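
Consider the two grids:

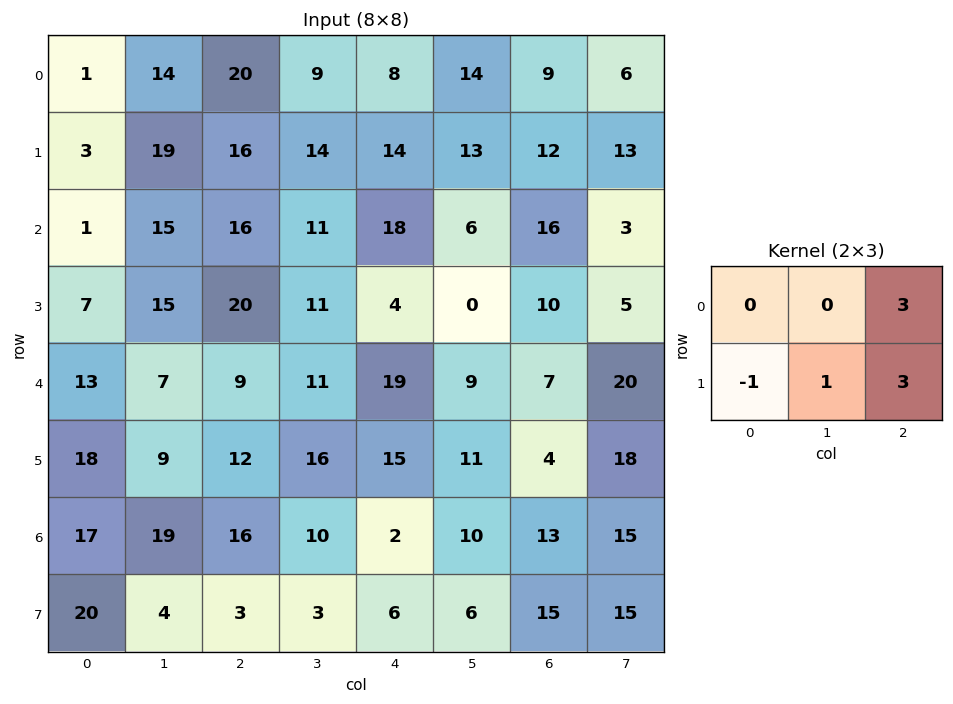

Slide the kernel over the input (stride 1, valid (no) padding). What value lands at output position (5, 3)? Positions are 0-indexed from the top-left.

The receptive field on the input at this output position is [16 15 11 / 10 2 10]. Elementwise product with the kernel and sum: 11·3 + 10·-1 + 2·1 + 10·3.

55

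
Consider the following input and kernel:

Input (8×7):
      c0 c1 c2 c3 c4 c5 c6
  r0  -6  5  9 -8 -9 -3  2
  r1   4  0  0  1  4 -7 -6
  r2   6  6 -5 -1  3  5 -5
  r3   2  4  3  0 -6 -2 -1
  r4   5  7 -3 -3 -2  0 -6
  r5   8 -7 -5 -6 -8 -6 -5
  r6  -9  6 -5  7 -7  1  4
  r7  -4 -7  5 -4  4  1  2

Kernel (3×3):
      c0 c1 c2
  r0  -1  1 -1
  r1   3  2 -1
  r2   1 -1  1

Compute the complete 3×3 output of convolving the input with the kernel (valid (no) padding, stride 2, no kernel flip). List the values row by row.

9 -11 1
11 14 -22
0 -36 -27

Output[0,0]: The receptive field on the input at this output position is [-6 5 9 / 4 0 0 / 6 6 -5]. Elementwise product with the kernel and sum: -6·-1 + 5·1 + 9·-1 + 4·3 + 0·2 + 0·-1 + 6·1 + 6·-1 + -5·1.
Output[0,1]: The receptive field on the input at this output position is [9 -8 -9 / 0 1 4 / -5 -1 3]. Elementwise product with the kernel and sum: 9·-1 + -8·1 + -9·-1 + 0·3 + 1·2 + 4·-1 + -5·1 + -1·-1 + 3·1.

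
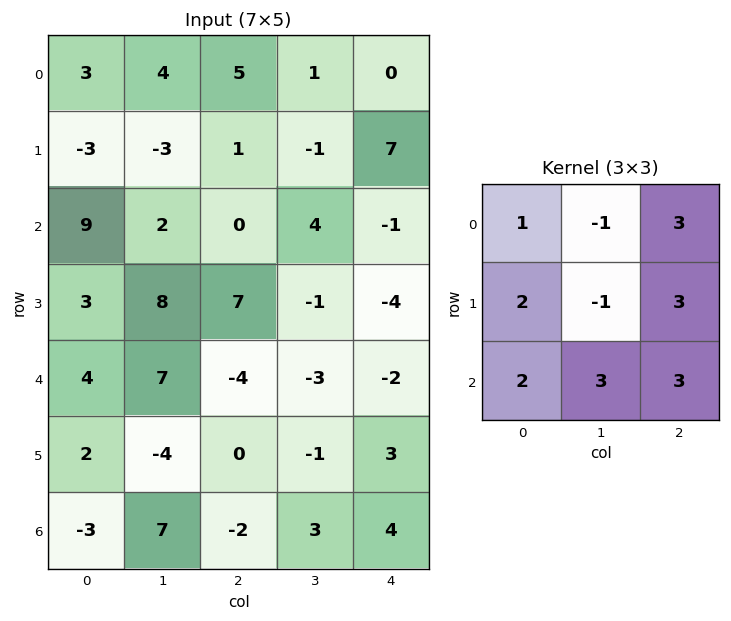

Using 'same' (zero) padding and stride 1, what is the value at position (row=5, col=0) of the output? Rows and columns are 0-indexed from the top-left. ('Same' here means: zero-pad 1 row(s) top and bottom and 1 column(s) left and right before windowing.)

The receptive field on the zero-padded input at this output position is [0 4 7 / 0 2 -4 / 0 -3 7]. Elementwise product with the kernel and sum: 0·1 + 4·-1 + 7·3 + 0·2 + 2·-1 + -4·3 + 0·2 + -3·3 + 7·3.

15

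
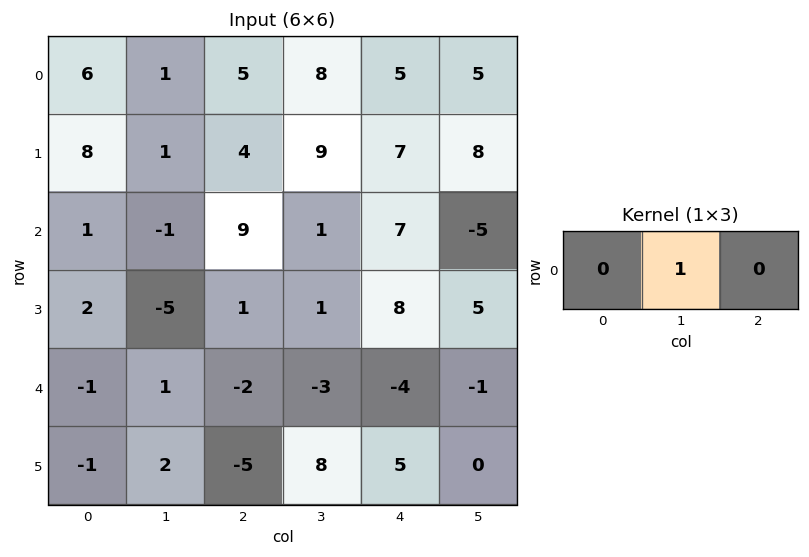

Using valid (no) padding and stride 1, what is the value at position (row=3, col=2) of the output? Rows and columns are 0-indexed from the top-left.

1

The receptive field on the input at this output position is [1 1 8]. Elementwise product with the kernel and sum: 1·1.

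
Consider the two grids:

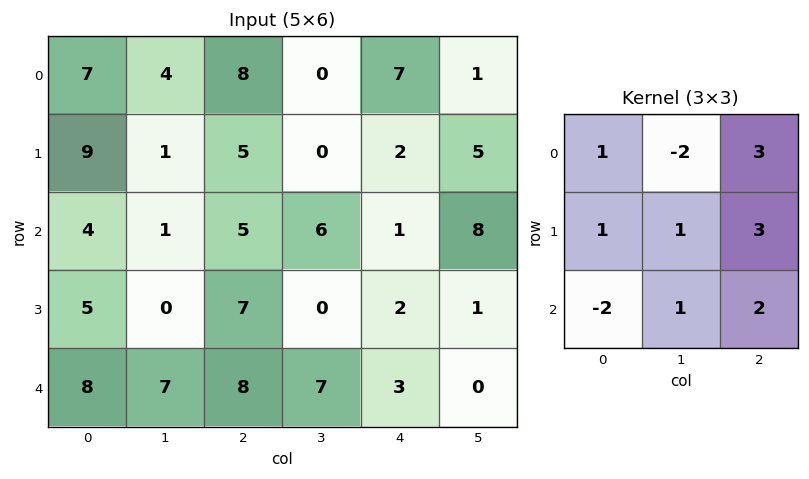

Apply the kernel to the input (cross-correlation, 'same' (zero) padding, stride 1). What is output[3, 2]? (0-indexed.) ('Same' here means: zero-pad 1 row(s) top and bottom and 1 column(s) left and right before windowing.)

24

The receptive field on the zero-padded input at this output position is [1 5 6 / 0 7 0 / 7 8 7]. Elementwise product with the kernel and sum: 1·1 + 5·-2 + 6·3 + 0·1 + 7·1 + 0·3 + 7·-2 + 8·1 + 7·2.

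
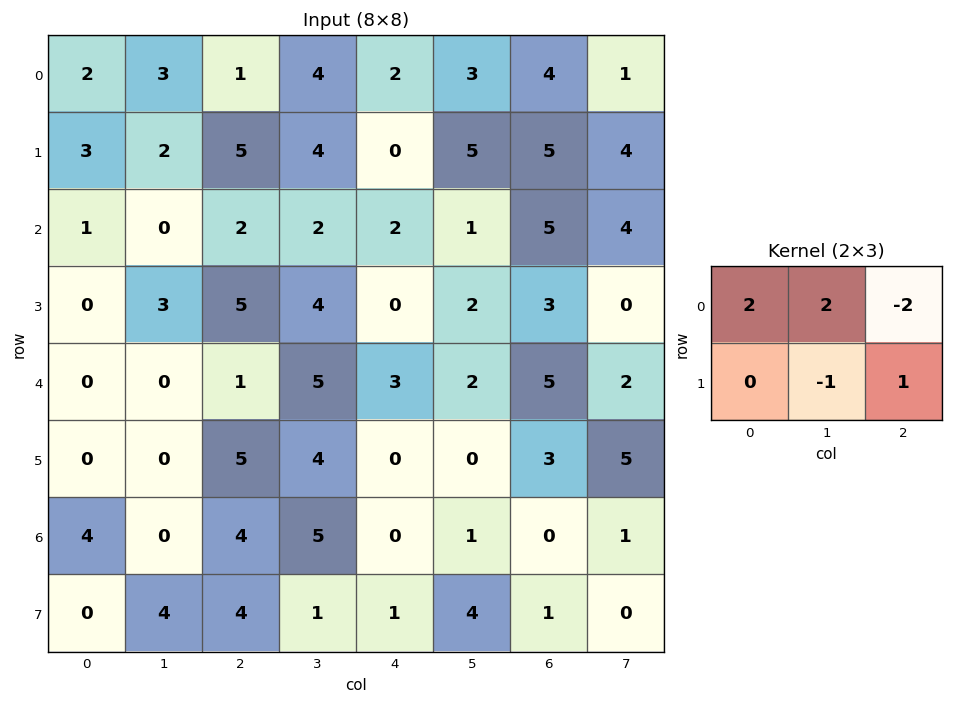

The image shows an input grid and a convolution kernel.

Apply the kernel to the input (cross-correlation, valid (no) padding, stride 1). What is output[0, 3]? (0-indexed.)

The receptive field on the input at this output position is [4 2 3 / 4 0 5]. Elementwise product with the kernel and sum: 4·2 + 2·2 + 3·-2 + 0·-1 + 5·1.

11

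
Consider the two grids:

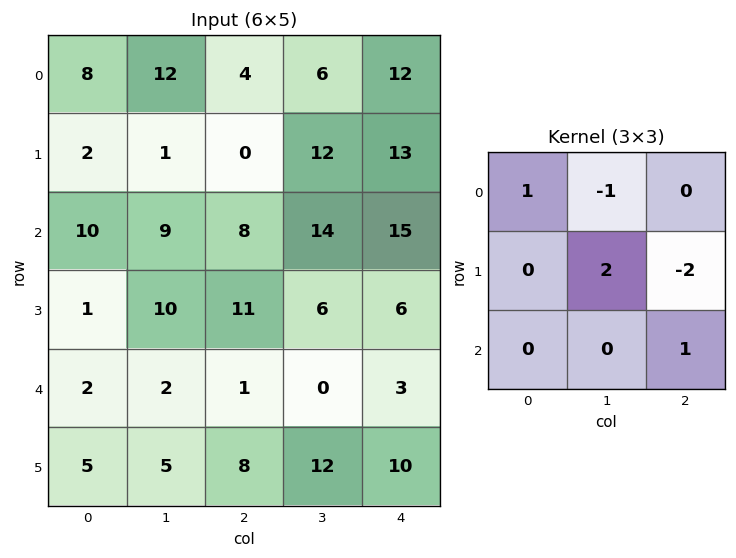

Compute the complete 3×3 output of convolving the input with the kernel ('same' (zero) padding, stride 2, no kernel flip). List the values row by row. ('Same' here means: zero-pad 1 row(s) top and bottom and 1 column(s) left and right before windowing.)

Output[0,0]: The receptive field on the zero-padded input at this output position is [0 0 0 / 0 8 12 / 0 2 1]. Elementwise product with the kernel and sum: 0·1 + 0·-1 + 8·2 + 12·-2 + 1·1.
Output[0,1]: The receptive field on the zero-padded input at this output position is [0 0 0 / 12 4 6 / 1 0 12]. Elementwise product with the kernel and sum: 0·1 + 0·-1 + 4·2 + 6·-2 + 12·1.

-7 8 24
10 -5 29
4 13 6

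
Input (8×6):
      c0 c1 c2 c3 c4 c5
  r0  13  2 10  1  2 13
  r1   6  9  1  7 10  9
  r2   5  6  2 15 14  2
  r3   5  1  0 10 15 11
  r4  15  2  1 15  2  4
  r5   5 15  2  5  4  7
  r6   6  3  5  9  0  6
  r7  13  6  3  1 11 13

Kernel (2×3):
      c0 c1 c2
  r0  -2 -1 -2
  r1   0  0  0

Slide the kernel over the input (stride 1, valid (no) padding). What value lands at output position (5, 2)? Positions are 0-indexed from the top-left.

-17

The receptive field on the input at this output position is [2 5 4 / 5 9 0]. Elementwise product with the kernel and sum: 2·-2 + 5·-1 + 4·-2.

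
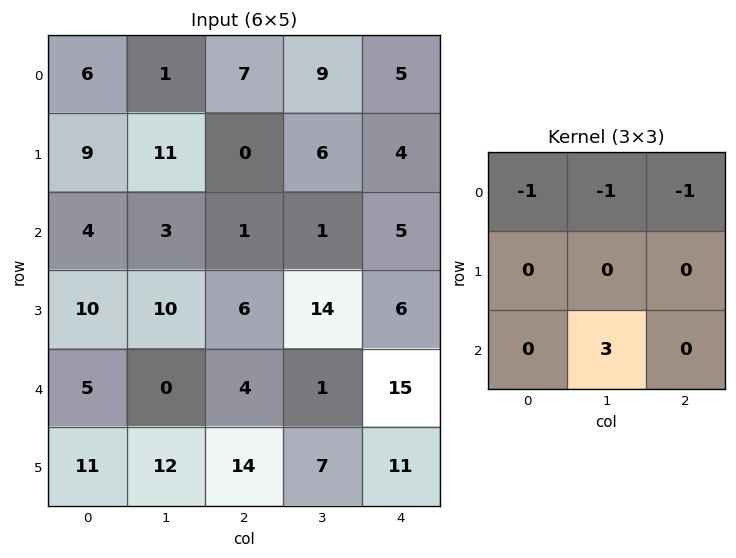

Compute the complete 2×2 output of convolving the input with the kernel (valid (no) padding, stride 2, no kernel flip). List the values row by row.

Output[0,0]: The receptive field on the input at this output position is [6 1 7 / 9 11 0 / 4 3 1]. Elementwise product with the kernel and sum: 6·-1 + 1·-1 + 7·-1 + 3·3.

-5 -18
-8 -4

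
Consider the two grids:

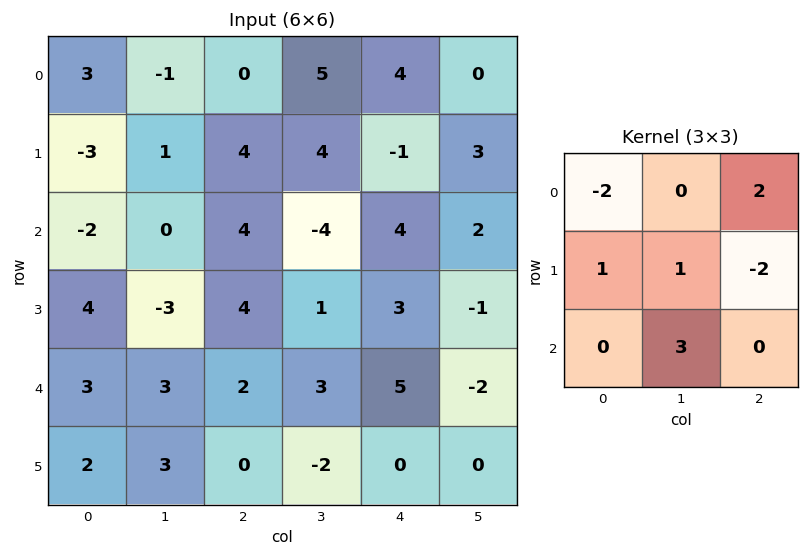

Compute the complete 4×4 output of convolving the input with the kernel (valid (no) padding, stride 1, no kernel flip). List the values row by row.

-16 21 6 -1
-5 30 -15 3
14 -3 8 33
11 7 -13 8

Output[0,0]: The receptive field on the input at this output position is [3 -1 0 / -3 1 4 / -2 0 4]. Elementwise product with the kernel and sum: 3·-2 + 0·2 + -3·1 + 1·1 + 4·-2 + 0·3.
Output[0,1]: The receptive field on the input at this output position is [-1 0 5 / 1 4 4 / 0 4 -4]. Elementwise product with the kernel and sum: -1·-2 + 5·2 + 1·1 + 4·1 + 4·-2 + 4·3.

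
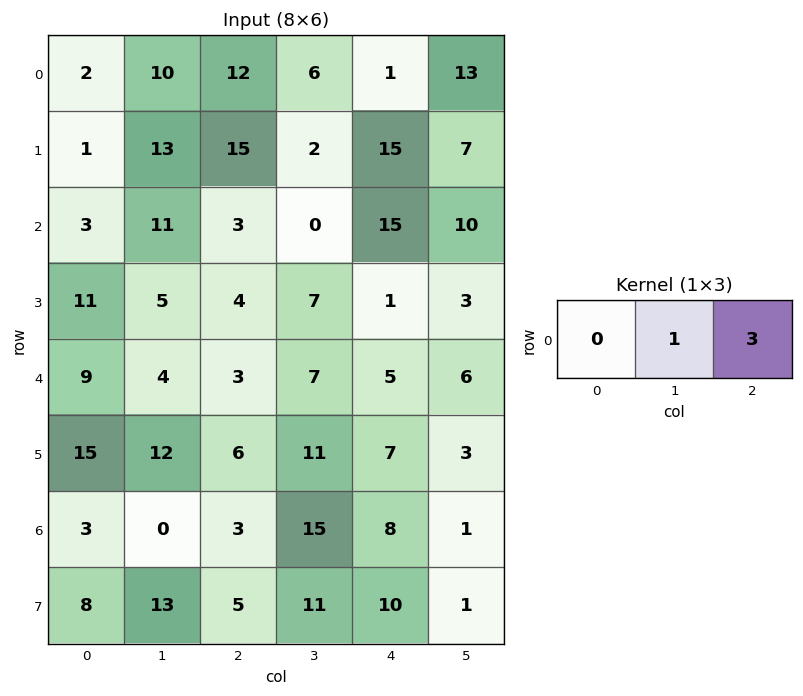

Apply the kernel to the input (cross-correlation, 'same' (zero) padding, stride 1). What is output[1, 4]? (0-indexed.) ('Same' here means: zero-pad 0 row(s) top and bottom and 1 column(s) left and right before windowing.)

The receptive field on the zero-padded input at this output position is [2 15 7]. Elementwise product with the kernel and sum: 15·1 + 7·3.

36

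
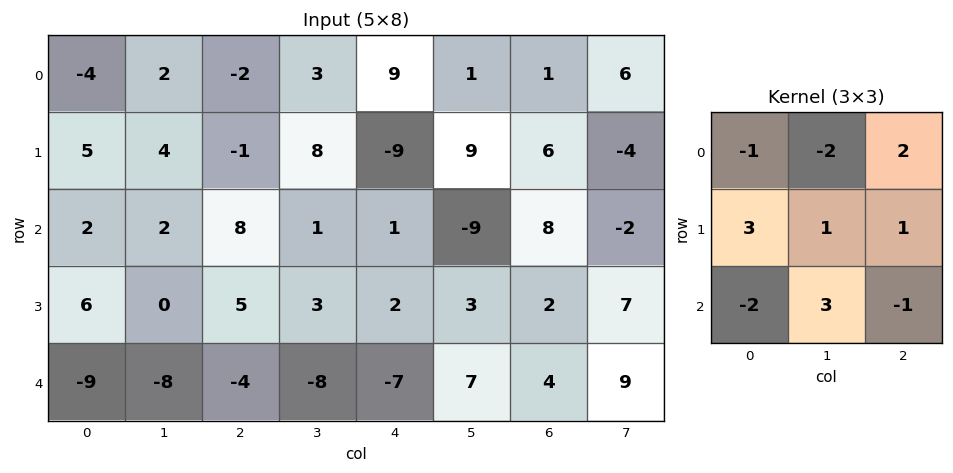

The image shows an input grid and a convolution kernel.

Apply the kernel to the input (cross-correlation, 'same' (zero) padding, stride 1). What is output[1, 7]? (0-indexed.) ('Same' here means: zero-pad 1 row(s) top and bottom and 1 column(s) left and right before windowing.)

-21

The receptive field on the zero-padded input at this output position is [1 6 0 / 6 -4 0 / 8 -2 0]. Elementwise product with the kernel and sum: 1·-1 + 6·-2 + 0·2 + 6·3 + -4·1 + 0·1 + 8·-2 + -2·3 + 0·-1.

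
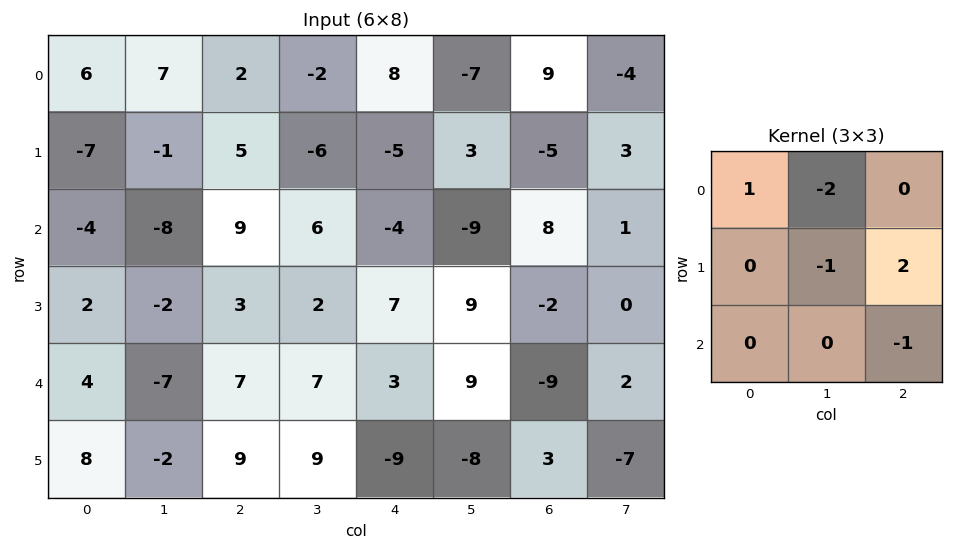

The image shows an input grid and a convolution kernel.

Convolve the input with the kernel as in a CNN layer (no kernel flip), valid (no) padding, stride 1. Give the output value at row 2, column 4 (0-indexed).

The receptive field on the input at this output position is [-4 -9 8 / 7 9 -2 / 3 9 -9]. Elementwise product with the kernel and sum: -4·1 + -9·-2 + 9·-1 + -2·2 + -9·-1.

10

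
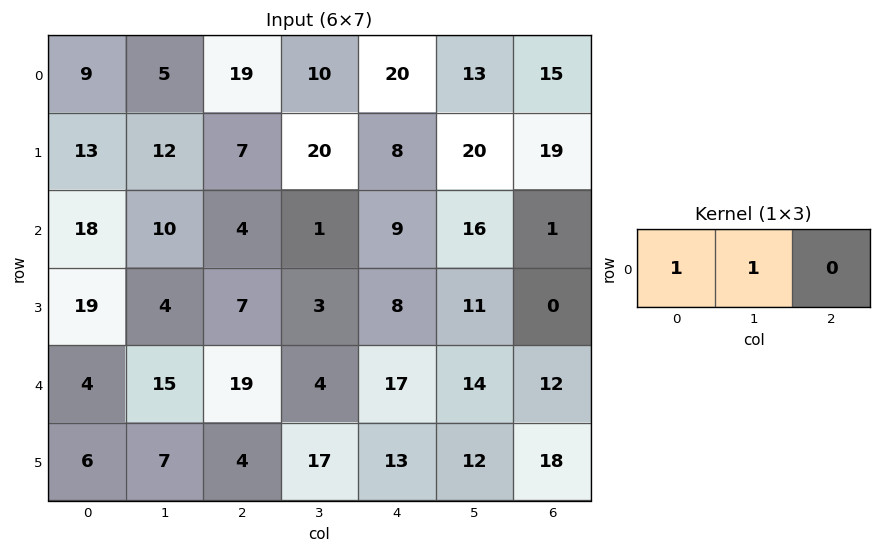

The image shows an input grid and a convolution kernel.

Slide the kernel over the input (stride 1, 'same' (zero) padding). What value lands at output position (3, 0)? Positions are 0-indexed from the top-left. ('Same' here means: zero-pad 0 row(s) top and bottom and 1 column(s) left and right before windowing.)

19

The receptive field on the zero-padded input at this output position is [0 19 4]. Elementwise product with the kernel and sum: 0·1 + 19·1.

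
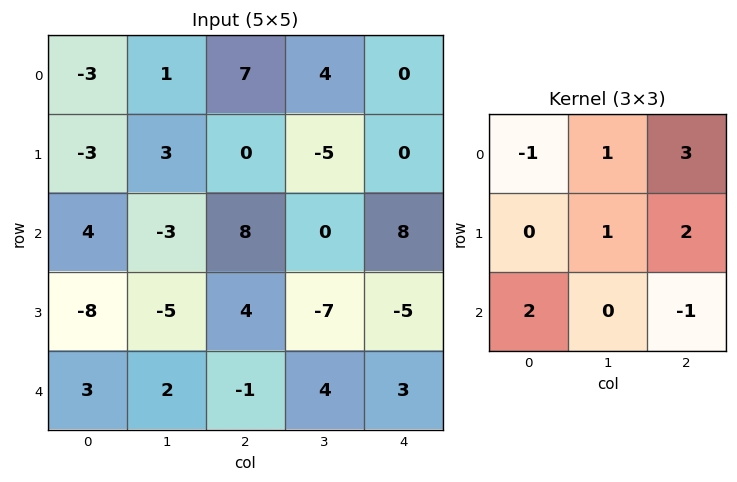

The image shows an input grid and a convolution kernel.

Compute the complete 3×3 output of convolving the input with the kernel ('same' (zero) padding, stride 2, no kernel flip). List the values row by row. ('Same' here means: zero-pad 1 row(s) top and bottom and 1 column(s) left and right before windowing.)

Output[0,0]: The receptive field on the zero-padded input at this output position is [0 0 0 / 0 -3 1 / 0 -3 3]. Elementwise product with the kernel and sum: 0·-1 + 0·1 + 0·3 + -3·1 + 1·2 + 0·2 + 3·-1.

-4 26 -10
9 -13 -1
-16 -5 5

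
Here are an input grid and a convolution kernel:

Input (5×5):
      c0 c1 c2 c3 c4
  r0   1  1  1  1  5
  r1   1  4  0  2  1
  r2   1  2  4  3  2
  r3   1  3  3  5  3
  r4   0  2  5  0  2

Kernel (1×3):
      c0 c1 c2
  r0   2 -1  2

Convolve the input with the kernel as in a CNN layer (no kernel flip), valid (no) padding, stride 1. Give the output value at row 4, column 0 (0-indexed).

The receptive field on the input at this output position is [0 2 5]. Elementwise product with the kernel and sum: 0·2 + 2·-1 + 5·2.

8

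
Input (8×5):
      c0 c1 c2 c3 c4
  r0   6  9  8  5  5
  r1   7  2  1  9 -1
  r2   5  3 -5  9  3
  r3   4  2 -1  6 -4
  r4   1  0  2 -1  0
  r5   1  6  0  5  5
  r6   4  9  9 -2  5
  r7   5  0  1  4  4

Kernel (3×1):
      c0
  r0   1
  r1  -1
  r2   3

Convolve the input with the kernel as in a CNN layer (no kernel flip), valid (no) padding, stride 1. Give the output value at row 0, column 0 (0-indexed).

The receptive field on the input at this output position is [6 / 7 / 5]. Elementwise product with the kernel and sum: 6·1 + 7·-1 + 5·3.

14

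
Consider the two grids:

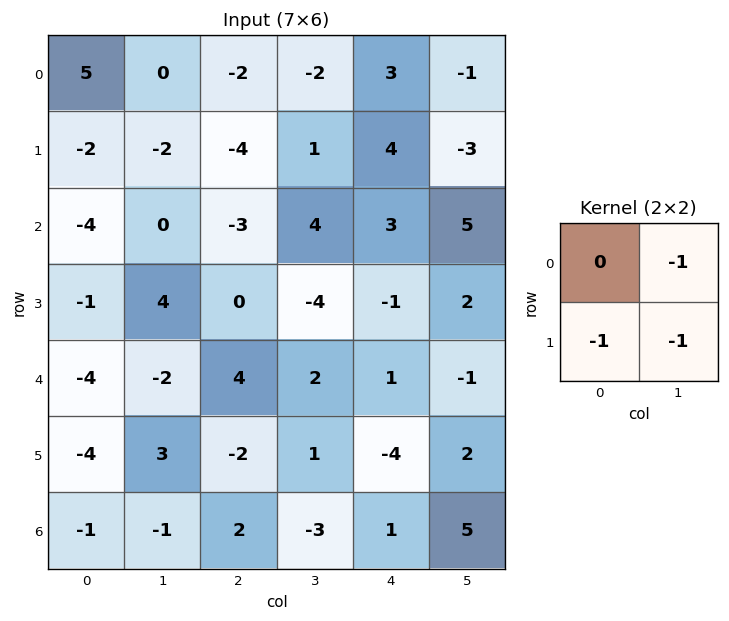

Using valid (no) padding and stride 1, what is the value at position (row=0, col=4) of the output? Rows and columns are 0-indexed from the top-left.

The receptive field on the input at this output position is [3 -1 / 4 -3]. Elementwise product with the kernel and sum: -1·-1 + 4·-1 + -3·-1.

0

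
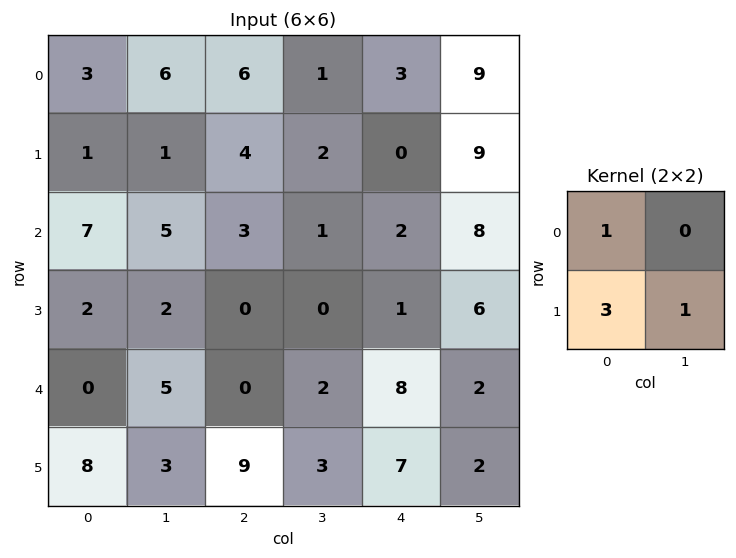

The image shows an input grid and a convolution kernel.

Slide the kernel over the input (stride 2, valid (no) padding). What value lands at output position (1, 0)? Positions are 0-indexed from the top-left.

The receptive field on the input at this output position is [7 5 / 2 2]. Elementwise product with the kernel and sum: 7·1 + 2·3 + 2·1.

15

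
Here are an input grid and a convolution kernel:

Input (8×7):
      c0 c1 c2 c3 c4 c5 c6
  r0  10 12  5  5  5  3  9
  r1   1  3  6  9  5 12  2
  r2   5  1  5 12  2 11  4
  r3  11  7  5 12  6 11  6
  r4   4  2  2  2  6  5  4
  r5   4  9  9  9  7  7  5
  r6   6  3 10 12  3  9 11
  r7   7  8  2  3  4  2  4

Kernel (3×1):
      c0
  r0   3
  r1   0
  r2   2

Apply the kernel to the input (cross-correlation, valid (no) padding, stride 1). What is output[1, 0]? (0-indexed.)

25

The receptive field on the input at this output position is [1 / 5 / 11]. Elementwise product with the kernel and sum: 1·3 + 11·2.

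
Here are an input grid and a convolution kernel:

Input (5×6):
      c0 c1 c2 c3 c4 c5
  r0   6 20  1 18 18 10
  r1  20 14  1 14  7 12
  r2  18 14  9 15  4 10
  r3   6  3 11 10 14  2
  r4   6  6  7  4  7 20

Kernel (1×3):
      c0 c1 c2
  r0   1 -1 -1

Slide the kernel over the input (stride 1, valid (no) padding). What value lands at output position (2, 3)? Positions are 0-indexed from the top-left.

1

The receptive field on the input at this output position is [15 4 10]. Elementwise product with the kernel and sum: 15·1 + 4·-1 + 10·-1.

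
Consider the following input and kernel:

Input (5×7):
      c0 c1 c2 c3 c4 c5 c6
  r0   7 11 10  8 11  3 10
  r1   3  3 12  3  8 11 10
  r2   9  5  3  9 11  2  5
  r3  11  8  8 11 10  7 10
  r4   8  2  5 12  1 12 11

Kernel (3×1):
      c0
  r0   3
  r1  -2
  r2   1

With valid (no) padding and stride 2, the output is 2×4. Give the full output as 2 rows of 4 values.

Output[0,0]: The receptive field on the input at this output position is [7 / 3 / 9]. Elementwise product with the kernel and sum: 7·3 + 3·-2 + 9·1.

24 9 28 15
13 -2 14 6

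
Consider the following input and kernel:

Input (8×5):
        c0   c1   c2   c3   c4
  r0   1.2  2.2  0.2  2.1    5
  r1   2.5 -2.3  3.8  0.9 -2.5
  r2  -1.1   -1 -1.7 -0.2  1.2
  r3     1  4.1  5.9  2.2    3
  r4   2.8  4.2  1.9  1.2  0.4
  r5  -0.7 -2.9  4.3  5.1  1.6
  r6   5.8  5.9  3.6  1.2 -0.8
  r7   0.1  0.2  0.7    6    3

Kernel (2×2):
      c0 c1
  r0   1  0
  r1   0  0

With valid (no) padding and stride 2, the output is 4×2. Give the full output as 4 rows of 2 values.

Output[0,0]: The receptive field on the input at this output position is [1.2 2.2 / 2.5 -2.3]. Elementwise product with the kernel and sum: 1.2·1.

1.2 0.2
-1.1 -1.7
2.8 1.9
5.8 3.6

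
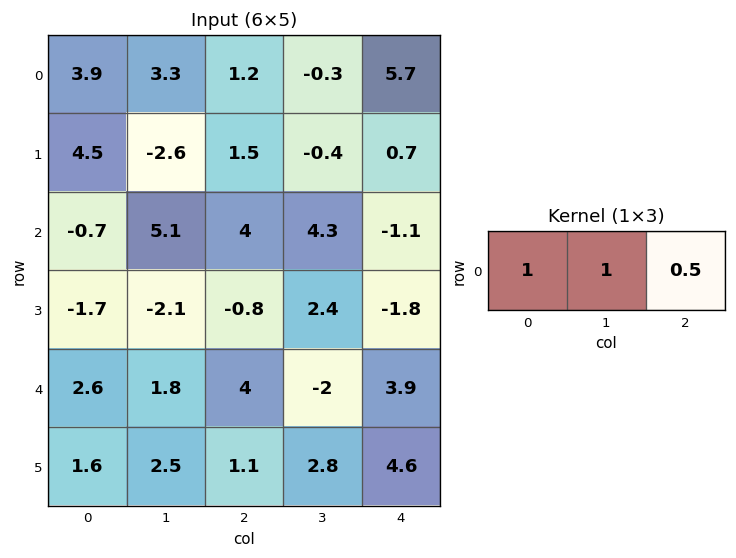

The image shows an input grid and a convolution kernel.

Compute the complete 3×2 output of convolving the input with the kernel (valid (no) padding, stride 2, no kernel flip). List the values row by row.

7.8 3.75
6.4 7.75
6.4 3.95

Output[0,0]: The receptive field on the input at this output position is [3.9 3.3 1.2]. Elementwise product with the kernel and sum: 3.9·1 + 3.3·1 + 1.2·0.5.
Output[0,1]: The receptive field on the input at this output position is [1.2 -0.3 5.7]. Elementwise product with the kernel and sum: 1.2·1 + -0.3·1 + 5.7·0.5.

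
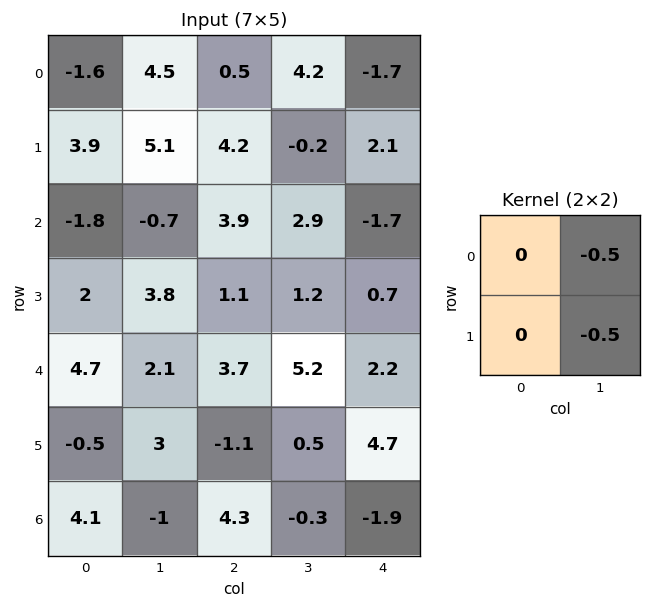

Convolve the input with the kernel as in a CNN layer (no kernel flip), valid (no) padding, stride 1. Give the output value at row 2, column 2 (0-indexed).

-2.05

The receptive field on the input at this output position is [3.9 2.9 / 1.1 1.2]. Elementwise product with the kernel and sum: 2.9·-0.5 + 1.2·-0.5.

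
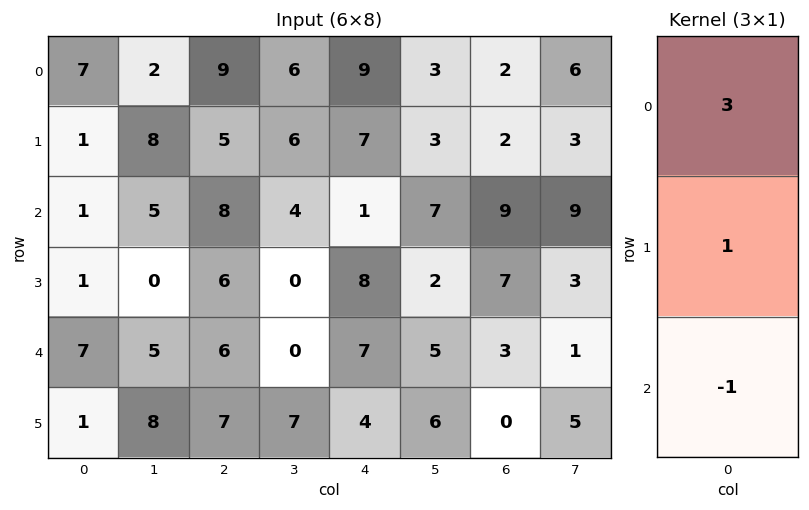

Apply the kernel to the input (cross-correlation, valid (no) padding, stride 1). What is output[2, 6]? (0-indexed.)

31

The receptive field on the input at this output position is [9 / 7 / 3]. Elementwise product with the kernel and sum: 9·3 + 7·1 + 3·-1.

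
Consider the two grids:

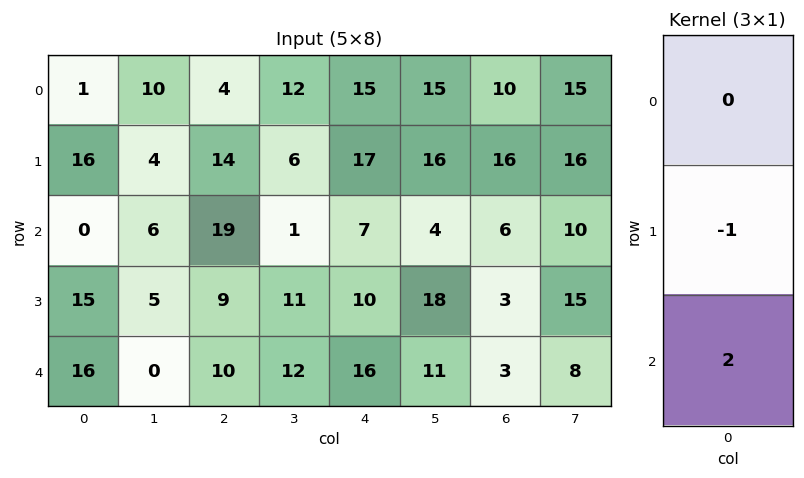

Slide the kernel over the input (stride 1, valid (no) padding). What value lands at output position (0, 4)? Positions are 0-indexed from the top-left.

The receptive field on the input at this output position is [15 / 17 / 7]. Elementwise product with the kernel and sum: 17·-1 + 7·2.

-3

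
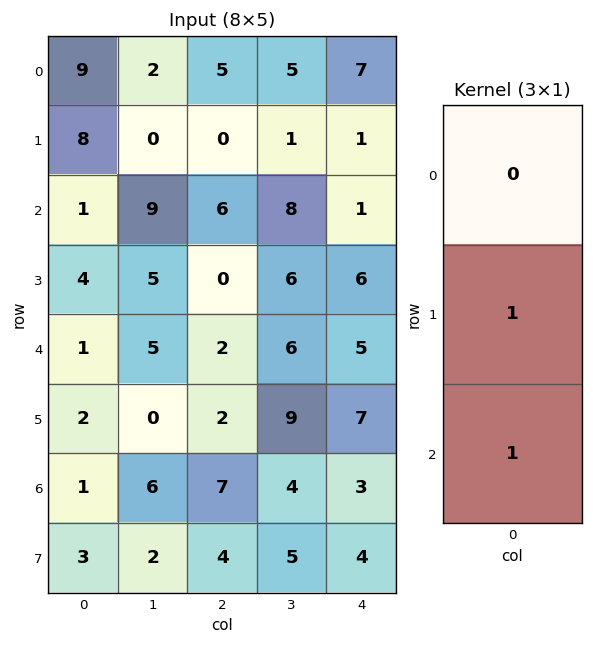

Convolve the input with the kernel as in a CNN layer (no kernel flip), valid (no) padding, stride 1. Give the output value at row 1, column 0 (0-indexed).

5

The receptive field on the input at this output position is [8 / 1 / 4]. Elementwise product with the kernel and sum: 1·1 + 4·1.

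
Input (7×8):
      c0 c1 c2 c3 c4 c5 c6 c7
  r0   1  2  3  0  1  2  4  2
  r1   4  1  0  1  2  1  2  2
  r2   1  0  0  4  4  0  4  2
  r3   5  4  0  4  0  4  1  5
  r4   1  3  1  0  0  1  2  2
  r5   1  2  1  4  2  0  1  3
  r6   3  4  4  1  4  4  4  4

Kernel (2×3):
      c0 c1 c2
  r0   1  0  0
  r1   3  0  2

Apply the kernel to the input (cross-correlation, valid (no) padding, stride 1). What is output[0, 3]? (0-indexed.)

5

The receptive field on the input at this output position is [0 1 2 / 1 2 1]. Elementwise product with the kernel and sum: 0·1 + 1·3 + 1·2.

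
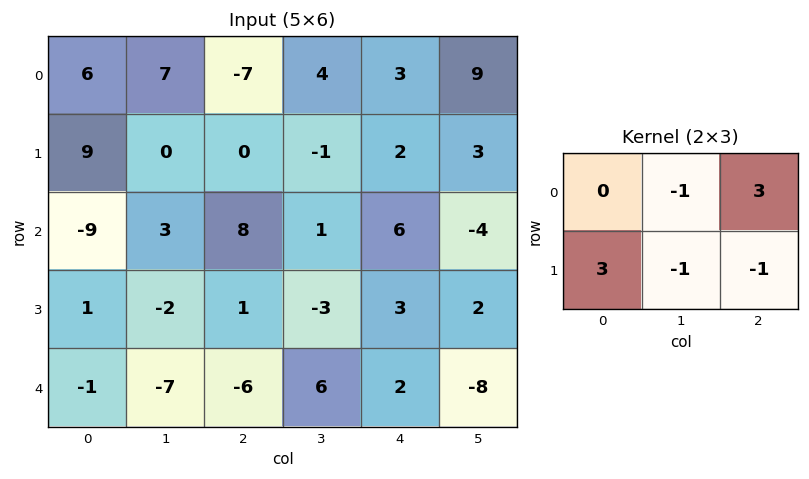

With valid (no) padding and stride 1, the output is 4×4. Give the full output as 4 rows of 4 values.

Output[0,0]: The receptive field on the input at this output position is [6 7 -7 / 9 0 0]. Elementwise product with the kernel and sum: 7·-1 + -7·3 + 9·3 + 0·-1 + 0·-1.

-1 20 4 16
-38 -3 24 8
25 -9 20 -32
15 -31 -14 27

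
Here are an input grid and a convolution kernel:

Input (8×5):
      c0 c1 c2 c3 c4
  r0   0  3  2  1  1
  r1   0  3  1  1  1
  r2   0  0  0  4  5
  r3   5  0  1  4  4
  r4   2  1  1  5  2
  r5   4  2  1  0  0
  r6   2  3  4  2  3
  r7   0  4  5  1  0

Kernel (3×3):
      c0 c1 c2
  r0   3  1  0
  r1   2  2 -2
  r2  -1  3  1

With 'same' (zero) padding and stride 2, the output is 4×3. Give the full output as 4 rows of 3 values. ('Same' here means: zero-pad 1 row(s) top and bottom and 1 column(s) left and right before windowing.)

-3 9 6
15 9 30
21 -4 30
6 29 9

Output[0,0]: The receptive field on the zero-padded input at this output position is [0 0 0 / 0 0 3 / 0 0 3]. Elementwise product with the kernel and sum: 0·3 + 0·1 + 0·2 + 0·2 + 3·-2 + 0·-1 + 0·3 + 3·1.
Output[0,1]: The receptive field on the zero-padded input at this output position is [0 0 0 / 3 2 1 / 3 1 1]. Elementwise product with the kernel and sum: 0·3 + 0·1 + 3·2 + 2·2 + 1·-2 + 3·-1 + 1·3 + 1·1.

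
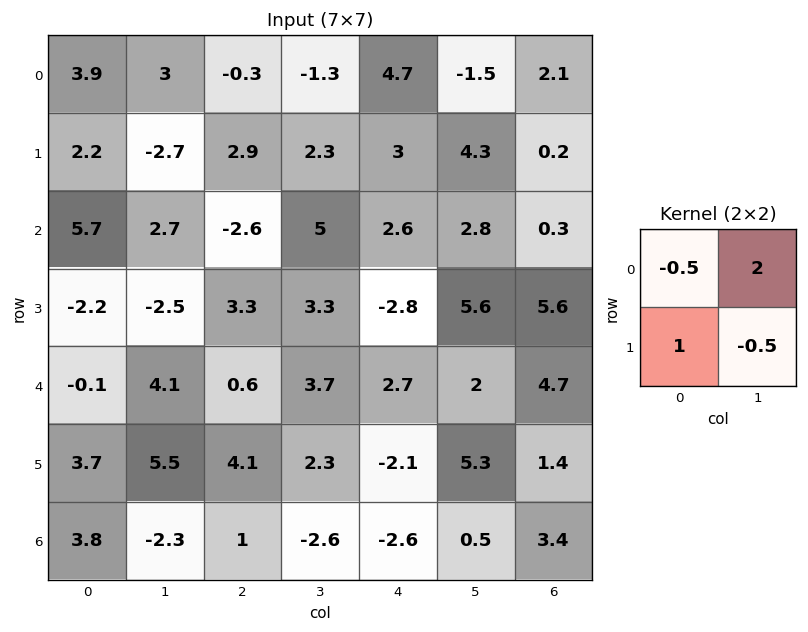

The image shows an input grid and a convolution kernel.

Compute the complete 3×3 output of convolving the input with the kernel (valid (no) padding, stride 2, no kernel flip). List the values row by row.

7.6 -0.7 -4.5
1.6 12.95 -1.3
9.2 10.05 -2.1

Output[0,0]: The receptive field on the input at this output position is [3.9 3 / 2.2 -2.7]. Elementwise product with the kernel and sum: 3.9·-0.5 + 3·2 + 2.2·1 + -2.7·-0.5.
Output[0,1]: The receptive field on the input at this output position is [-0.3 -1.3 / 2.9 2.3]. Elementwise product with the kernel and sum: -0.3·-0.5 + -1.3·2 + 2.9·1 + 2.3·-0.5.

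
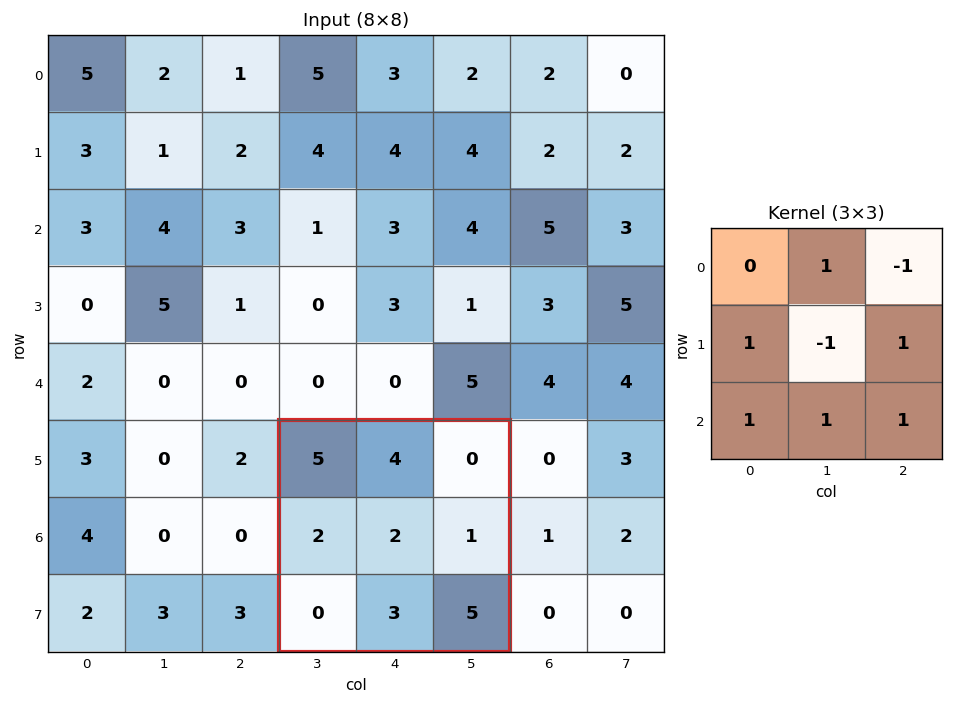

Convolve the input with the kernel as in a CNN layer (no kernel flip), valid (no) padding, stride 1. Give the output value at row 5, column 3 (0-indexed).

13

The receptive field on the input at this output position is [5 4 0 / 2 2 1 / 0 3 5]. Elementwise product with the kernel and sum: 4·1 + 0·-1 + 2·1 + 2·-1 + 1·1 + 0·1 + 3·1 + 5·1.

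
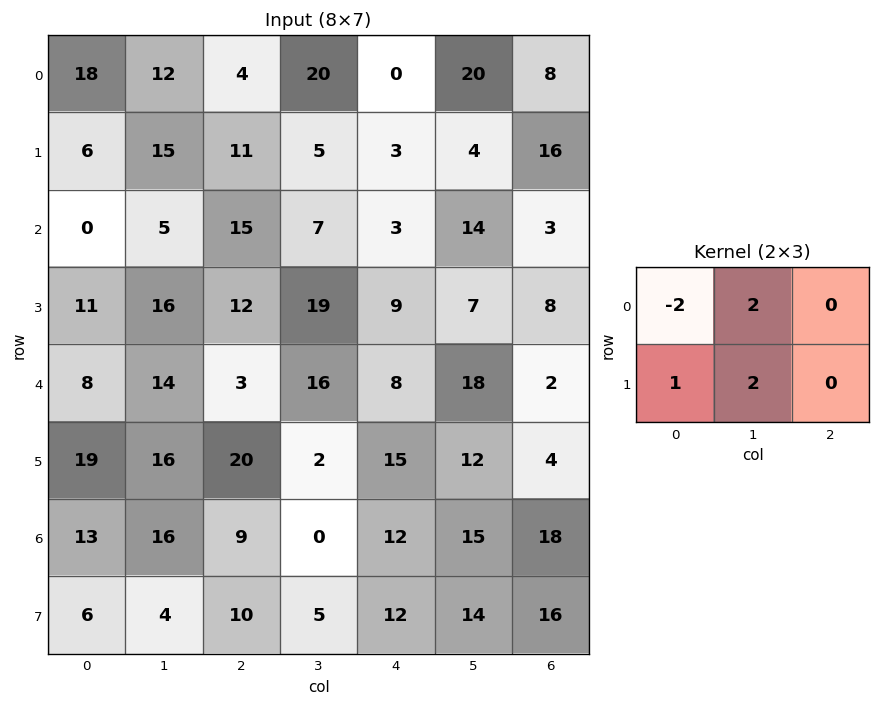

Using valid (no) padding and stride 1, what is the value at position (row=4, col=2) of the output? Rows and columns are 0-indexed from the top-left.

50

The receptive field on the input at this output position is [3 16 8 / 20 2 15]. Elementwise product with the kernel and sum: 3·-2 + 16·2 + 20·1 + 2·2.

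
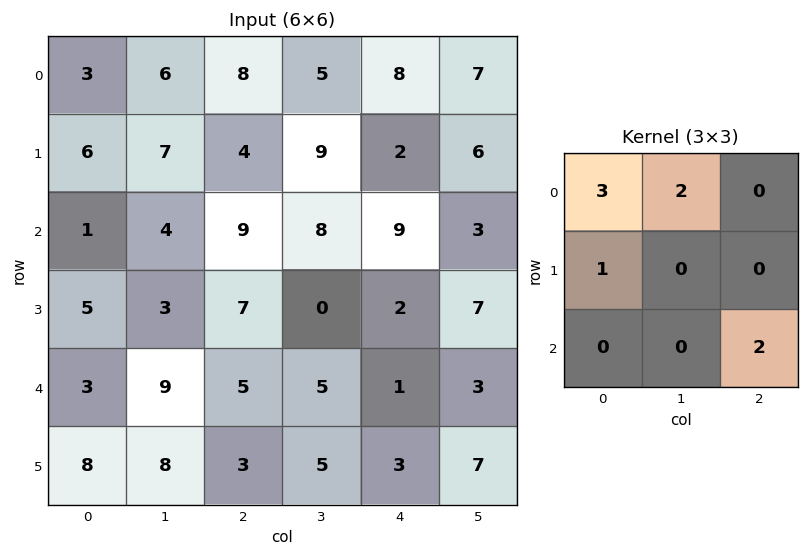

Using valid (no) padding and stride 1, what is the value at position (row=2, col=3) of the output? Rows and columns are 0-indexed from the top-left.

The receptive field on the input at this output position is [8 9 3 / 0 2 7 / 5 1 3]. Elementwise product with the kernel and sum: 8·3 + 9·2 + 0·1 + 3·2.

48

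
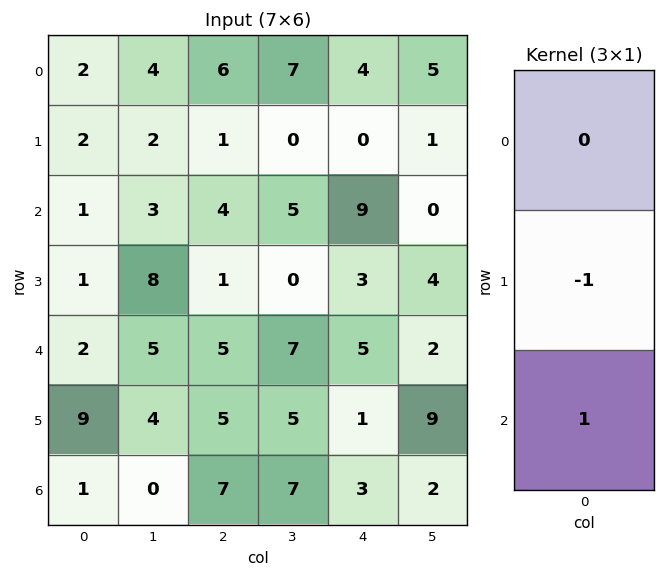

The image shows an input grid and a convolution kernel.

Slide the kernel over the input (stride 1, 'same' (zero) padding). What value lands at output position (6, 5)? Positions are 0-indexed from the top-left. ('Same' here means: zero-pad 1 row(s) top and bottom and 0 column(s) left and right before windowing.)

The receptive field on the zero-padded input at this output position is [9 / 2 / 0]. Elementwise product with the kernel and sum: 2·-1 + 0·1.

-2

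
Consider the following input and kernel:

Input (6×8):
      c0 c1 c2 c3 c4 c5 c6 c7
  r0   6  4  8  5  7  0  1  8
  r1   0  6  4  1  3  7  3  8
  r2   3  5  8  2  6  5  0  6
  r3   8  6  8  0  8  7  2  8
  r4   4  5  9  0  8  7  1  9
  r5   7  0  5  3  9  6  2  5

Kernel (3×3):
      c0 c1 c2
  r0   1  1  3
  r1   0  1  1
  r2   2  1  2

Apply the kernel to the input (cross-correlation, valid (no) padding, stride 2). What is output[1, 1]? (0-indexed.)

70

The receptive field on the input at this output position is [8 2 6 / 8 0 8 / 9 0 8]. Elementwise product with the kernel and sum: 8·1 + 2·1 + 6·3 + 0·1 + 8·1 + 9·2 + 0·1 + 8·2.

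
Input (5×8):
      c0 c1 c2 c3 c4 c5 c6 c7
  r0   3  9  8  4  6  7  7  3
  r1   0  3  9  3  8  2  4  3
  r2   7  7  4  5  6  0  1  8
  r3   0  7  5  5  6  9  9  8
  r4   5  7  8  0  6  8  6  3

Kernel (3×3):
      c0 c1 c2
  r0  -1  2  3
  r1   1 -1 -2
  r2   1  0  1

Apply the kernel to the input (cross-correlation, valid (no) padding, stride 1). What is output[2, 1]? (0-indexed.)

15

The receptive field on the input at this output position is [7 4 5 / 7 5 5 / 7 8 0]. Elementwise product with the kernel and sum: 7·-1 + 4·2 + 5·3 + 7·1 + 5·-1 + 5·-2 + 7·1 + 0·1.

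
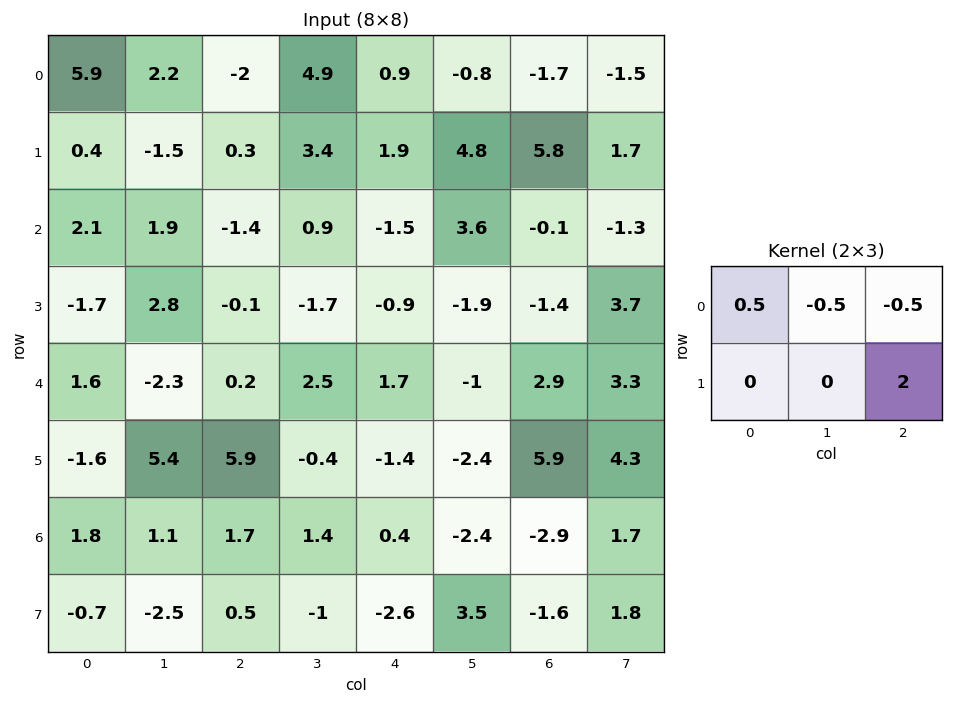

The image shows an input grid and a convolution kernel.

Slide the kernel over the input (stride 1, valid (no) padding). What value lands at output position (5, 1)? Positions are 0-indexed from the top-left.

2.75

The receptive field on the input at this output position is [5.4 5.9 -0.4 / 1.1 1.7 1.4]. Elementwise product with the kernel and sum: 5.4·0.5 + 5.9·-0.5 + -0.4·-0.5 + 1.4·2.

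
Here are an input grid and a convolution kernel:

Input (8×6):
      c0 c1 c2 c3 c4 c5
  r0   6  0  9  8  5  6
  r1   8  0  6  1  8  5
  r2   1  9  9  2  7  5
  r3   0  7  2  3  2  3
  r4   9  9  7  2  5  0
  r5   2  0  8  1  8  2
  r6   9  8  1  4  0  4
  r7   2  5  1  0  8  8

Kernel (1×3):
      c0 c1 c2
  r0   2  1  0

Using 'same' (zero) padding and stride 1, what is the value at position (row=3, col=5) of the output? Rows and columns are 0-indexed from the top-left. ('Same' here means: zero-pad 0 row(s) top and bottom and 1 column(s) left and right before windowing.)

The receptive field on the zero-padded input at this output position is [2 3 0]. Elementwise product with the kernel and sum: 2·2 + 3·1.

7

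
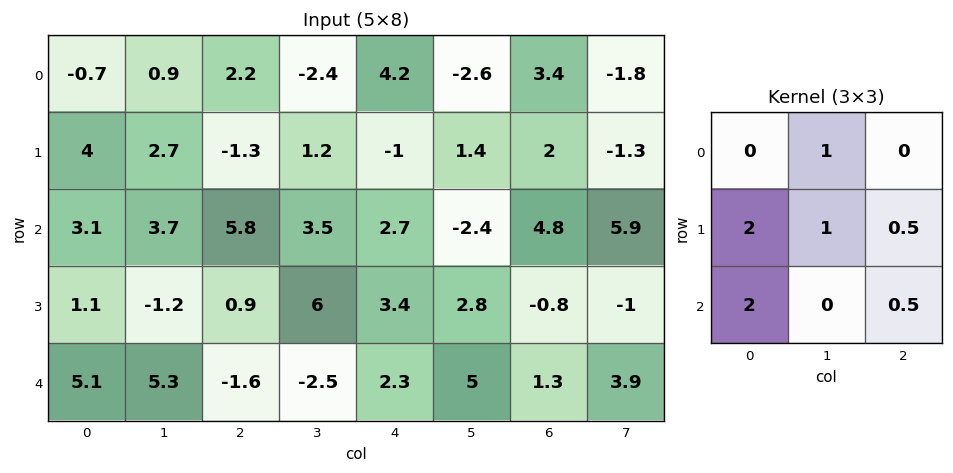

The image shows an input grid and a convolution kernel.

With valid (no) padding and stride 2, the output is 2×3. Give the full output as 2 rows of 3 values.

20.05 8.65 5.6
14.55 10.95 12.05

Output[0,0]: The receptive field on the input at this output position is [-0.7 0.9 2.2 / 4 2.7 -1.3 / 3.1 3.7 5.8]. Elementwise product with the kernel and sum: 0.9·1 + 4·2 + 2.7·1 + -1.3·0.5 + 3.1·2 + 5.8·0.5.
Output[0,1]: The receptive field on the input at this output position is [2.2 -2.4 4.2 / -1.3 1.2 -1 / 5.8 3.5 2.7]. Elementwise product with the kernel and sum: -2.4·1 + -1.3·2 + 1.2·1 + -1·0.5 + 5.8·2 + 2.7·0.5.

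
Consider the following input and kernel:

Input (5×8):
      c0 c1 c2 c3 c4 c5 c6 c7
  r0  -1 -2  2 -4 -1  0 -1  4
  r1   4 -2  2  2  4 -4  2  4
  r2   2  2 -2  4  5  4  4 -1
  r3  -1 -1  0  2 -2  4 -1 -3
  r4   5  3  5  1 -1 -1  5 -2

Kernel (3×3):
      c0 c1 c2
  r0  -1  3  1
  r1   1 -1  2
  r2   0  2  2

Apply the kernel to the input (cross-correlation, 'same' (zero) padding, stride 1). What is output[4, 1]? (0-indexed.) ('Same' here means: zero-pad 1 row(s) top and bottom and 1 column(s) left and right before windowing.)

10

The receptive field on the zero-padded input at this output position is [-1 -1 0 / 5 3 5 / 0 0 0]. Elementwise product with the kernel and sum: -1·-1 + -1·3 + 0·1 + 5·1 + 3·-1 + 5·2 + 0·2 + 0·2.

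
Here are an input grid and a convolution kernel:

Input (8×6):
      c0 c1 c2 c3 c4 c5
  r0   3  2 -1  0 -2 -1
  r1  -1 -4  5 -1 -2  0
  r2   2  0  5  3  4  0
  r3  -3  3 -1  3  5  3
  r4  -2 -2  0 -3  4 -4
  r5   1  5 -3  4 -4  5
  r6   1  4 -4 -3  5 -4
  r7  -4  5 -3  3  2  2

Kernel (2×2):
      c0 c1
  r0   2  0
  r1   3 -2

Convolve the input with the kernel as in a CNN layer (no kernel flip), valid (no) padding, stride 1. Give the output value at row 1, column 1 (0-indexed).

-18

The receptive field on the input at this output position is [-4 5 / 0 5]. Elementwise product with the kernel and sum: -4·2 + 0·3 + 5·-2.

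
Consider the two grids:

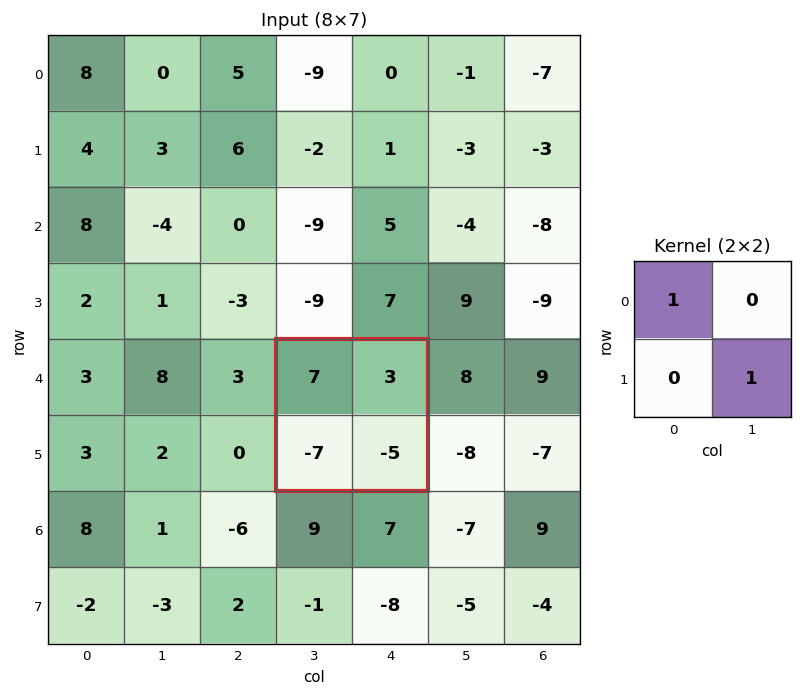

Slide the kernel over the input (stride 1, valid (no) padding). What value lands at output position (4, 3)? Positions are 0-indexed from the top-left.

The receptive field on the input at this output position is [7 3 / -7 -5]. Elementwise product with the kernel and sum: 7·1 + -5·1.

2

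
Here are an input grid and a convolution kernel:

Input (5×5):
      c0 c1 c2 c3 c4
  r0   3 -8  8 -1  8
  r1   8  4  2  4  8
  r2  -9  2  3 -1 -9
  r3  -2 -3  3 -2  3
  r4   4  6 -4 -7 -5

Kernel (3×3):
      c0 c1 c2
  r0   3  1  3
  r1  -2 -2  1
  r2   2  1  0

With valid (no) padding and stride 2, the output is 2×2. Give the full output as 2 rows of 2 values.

Output[0,0]: The receptive field on the input at this output position is [3 -8 8 / 8 4 2 / -9 2 3]. Elementwise product with the kernel and sum: 3·3 + -8·1 + 8·3 + 8·-2 + 4·-2 + 2·1 + -9·2 + 2·1.

-13 48
11 -33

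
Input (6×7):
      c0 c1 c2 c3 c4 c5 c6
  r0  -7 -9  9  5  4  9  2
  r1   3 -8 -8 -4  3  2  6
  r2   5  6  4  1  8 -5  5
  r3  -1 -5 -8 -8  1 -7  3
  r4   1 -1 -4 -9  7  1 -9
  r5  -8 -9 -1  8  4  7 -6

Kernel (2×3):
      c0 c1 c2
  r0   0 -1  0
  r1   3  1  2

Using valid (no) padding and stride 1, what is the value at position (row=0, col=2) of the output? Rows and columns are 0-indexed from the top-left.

The receptive field on the input at this output position is [9 5 4 / -8 -4 3]. Elementwise product with the kernel and sum: 5·-1 + -8·3 + -4·1 + 3·2.

-27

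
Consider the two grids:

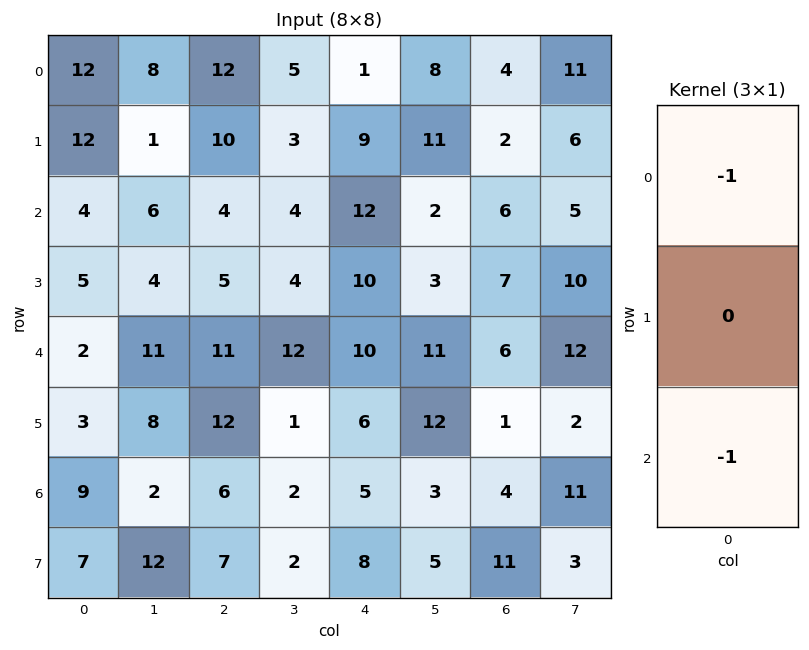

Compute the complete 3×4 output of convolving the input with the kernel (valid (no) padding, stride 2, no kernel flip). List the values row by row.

Output[0,0]: The receptive field on the input at this output position is [12 / 12 / 4]. Elementwise product with the kernel and sum: 12·-1 + 4·-1.

-16 -16 -13 -10
-6 -15 -22 -12
-11 -17 -15 -10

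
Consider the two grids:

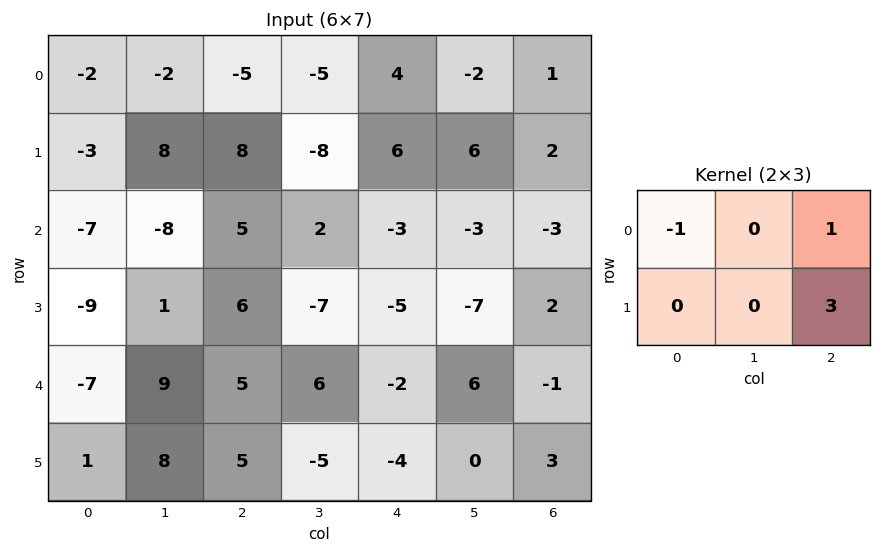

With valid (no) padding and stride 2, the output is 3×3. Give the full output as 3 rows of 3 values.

21 27 3
30 -23 6
27 -19 10

Output[0,0]: The receptive field on the input at this output position is [-2 -2 -5 / -3 8 8]. Elementwise product with the kernel and sum: -2·-1 + -5·1 + 8·3.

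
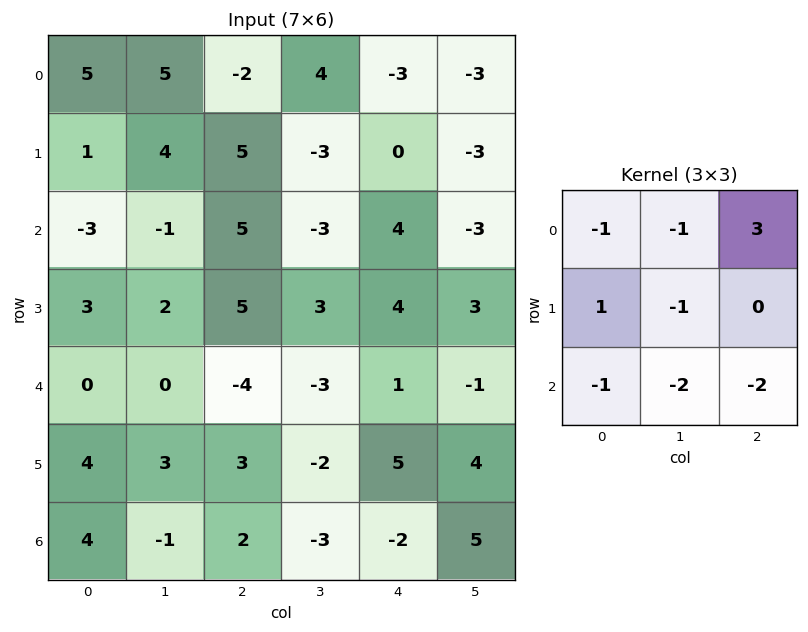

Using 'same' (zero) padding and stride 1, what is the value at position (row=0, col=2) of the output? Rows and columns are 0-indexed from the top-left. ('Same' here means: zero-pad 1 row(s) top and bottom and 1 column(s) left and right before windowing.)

-1

The receptive field on the zero-padded input at this output position is [0 0 0 / 5 -2 4 / 4 5 -3]. Elementwise product with the kernel and sum: 0·-1 + 0·-1 + 0·3 + 5·1 + -2·-1 + 4·-1 + 5·-2 + -3·-2.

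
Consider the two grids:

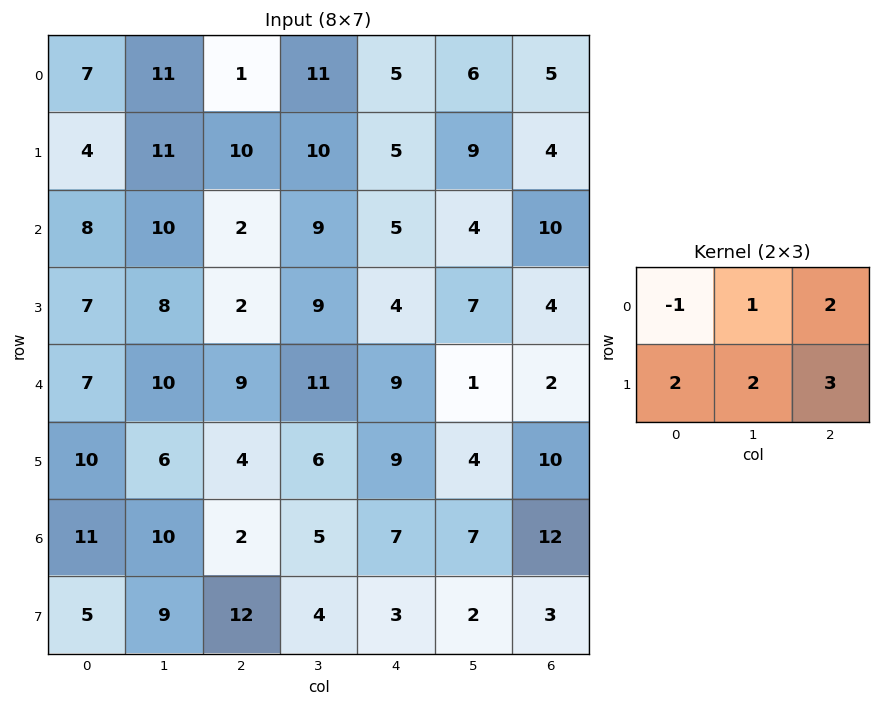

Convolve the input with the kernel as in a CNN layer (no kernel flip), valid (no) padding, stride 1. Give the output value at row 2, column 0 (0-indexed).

The receptive field on the input at this output position is [8 10 2 / 7 8 2]. Elementwise product with the kernel and sum: 8·-1 + 10·1 + 2·2 + 7·2 + 8·2 + 2·3.

42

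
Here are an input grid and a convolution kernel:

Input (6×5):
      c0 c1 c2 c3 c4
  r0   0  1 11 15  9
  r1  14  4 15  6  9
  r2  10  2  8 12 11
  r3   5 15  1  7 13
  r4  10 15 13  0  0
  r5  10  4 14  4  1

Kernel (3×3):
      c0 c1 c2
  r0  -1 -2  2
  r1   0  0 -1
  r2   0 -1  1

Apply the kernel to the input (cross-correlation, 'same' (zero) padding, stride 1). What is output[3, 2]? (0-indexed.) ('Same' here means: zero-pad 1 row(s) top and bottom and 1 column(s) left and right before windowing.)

The receptive field on the zero-padded input at this output position is [2 8 12 / 15 1 7 / 15 13 0]. Elementwise product with the kernel and sum: 2·-1 + 8·-2 + 12·2 + 7·-1 + 13·-1 + 0·1.

-14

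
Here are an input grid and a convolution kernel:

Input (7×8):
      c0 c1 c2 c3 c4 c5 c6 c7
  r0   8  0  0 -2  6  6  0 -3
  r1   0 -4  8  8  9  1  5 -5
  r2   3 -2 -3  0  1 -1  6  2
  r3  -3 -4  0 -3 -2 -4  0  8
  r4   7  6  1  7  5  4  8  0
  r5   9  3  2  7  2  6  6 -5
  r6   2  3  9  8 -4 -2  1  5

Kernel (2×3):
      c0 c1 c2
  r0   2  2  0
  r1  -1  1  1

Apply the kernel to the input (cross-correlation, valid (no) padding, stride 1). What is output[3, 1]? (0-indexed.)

The receptive field on the input at this output position is [-4 0 -3 / 6 1 7]. Elementwise product with the kernel and sum: -4·2 + 0·2 + 6·-1 + 1·1 + 7·1.

-6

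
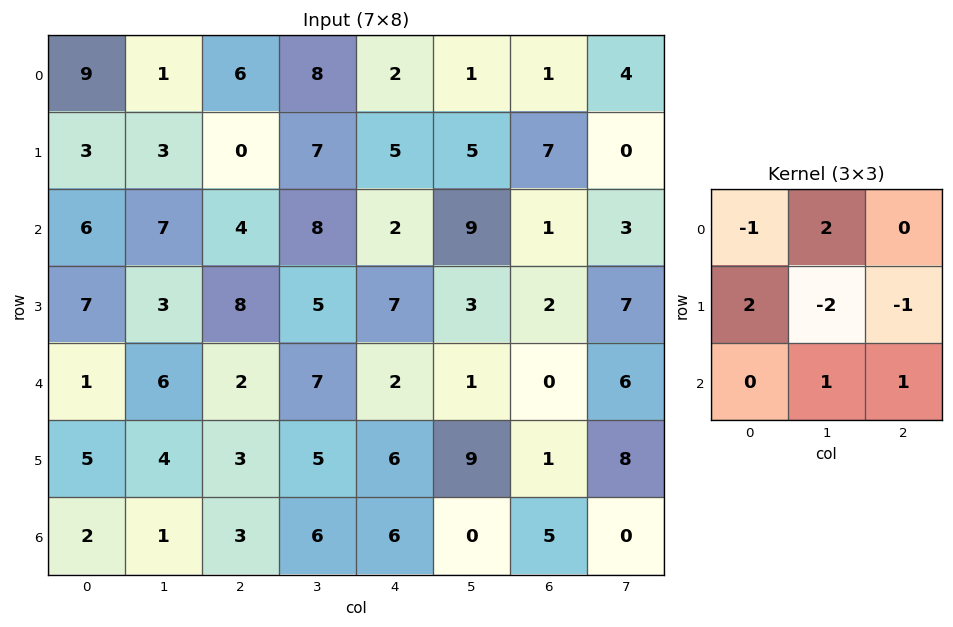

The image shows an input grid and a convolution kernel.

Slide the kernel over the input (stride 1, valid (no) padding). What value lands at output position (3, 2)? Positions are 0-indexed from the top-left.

1

The receptive field on the input at this output position is [8 5 7 / 2 7 2 / 3 5 6]. Elementwise product with the kernel and sum: 8·-1 + 5·2 + 2·2 + 7·-2 + 2·-1 + 5·1 + 6·1.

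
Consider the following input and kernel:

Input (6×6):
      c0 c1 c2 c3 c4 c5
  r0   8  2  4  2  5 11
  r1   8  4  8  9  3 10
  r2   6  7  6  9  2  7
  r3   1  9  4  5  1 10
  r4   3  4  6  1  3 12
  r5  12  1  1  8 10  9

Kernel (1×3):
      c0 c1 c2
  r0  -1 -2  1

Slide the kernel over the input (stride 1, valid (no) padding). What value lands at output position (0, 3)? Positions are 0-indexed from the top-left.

The receptive field on the input at this output position is [2 5 11]. Elementwise product with the kernel and sum: 2·-1 + 5·-2 + 11·1.

-1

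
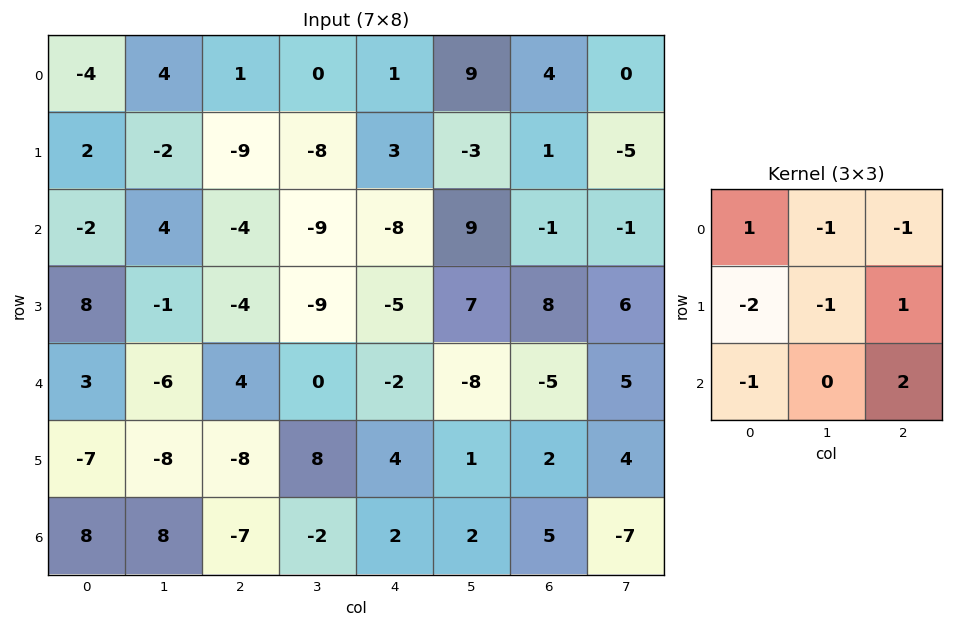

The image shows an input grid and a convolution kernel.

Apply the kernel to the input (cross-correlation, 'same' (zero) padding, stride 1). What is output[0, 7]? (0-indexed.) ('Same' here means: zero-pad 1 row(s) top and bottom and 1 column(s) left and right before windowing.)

The receptive field on the zero-padded input at this output position is [0 0 0 / 4 0 0 / 1 -5 0]. Elementwise product with the kernel and sum: 0·1 + 0·-1 + 0·-1 + 4·-2 + 0·-1 + 0·1 + 1·-1 + 0·2.

-9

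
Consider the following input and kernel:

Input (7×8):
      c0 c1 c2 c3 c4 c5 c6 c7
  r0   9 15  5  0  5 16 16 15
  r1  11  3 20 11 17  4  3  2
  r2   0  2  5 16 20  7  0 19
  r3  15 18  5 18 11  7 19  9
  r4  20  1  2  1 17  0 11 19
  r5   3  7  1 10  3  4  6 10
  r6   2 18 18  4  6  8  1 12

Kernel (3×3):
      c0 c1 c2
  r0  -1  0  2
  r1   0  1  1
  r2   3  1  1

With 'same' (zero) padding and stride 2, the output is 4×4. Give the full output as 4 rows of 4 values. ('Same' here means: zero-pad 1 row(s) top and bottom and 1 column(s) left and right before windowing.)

38 45 75 48
41 117 96 68
67 53 50 69
34 35 12 29

Output[0,0]: The receptive field on the zero-padded input at this output position is [0 0 0 / 0 9 15 / 0 11 3]. Elementwise product with the kernel and sum: 0·-1 + 0·2 + 9·1 + 15·1 + 0·3 + 11·1 + 3·1.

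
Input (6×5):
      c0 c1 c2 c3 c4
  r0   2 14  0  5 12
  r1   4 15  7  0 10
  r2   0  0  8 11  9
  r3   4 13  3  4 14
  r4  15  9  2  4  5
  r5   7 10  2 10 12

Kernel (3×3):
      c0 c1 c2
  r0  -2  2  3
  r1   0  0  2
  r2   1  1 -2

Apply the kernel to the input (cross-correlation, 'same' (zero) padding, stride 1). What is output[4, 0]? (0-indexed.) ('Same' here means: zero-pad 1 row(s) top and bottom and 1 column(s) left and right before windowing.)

The receptive field on the zero-padded input at this output position is [0 4 13 / 0 15 9 / 0 7 10]. Elementwise product with the kernel and sum: 0·-2 + 4·2 + 13·3 + 9·2 + 0·1 + 7·1 + 10·-2.

52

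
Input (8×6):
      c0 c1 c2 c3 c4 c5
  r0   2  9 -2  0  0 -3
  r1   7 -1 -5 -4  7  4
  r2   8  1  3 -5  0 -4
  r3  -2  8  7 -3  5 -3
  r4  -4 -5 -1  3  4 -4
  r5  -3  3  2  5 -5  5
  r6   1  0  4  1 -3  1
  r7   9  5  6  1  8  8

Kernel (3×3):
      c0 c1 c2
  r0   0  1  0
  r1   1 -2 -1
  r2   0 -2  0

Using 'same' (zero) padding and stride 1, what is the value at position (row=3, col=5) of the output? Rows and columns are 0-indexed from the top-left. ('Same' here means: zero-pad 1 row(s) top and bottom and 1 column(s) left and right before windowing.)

The receptive field on the zero-padded input at this output position is [0 -4 0 / 5 -3 0 / 4 -4 0]. Elementwise product with the kernel and sum: -4·1 + 5·1 + -3·-2 + 0·-1 + -4·-2.

15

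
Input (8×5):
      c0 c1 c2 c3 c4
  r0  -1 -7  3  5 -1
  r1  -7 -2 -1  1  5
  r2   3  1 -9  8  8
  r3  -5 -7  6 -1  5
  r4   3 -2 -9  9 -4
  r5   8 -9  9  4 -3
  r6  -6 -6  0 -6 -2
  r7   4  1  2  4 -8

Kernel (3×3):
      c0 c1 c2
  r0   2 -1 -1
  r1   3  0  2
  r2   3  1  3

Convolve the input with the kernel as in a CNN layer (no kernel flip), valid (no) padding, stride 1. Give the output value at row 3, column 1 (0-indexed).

The receptive field on the input at this output position is [-7 6 -1 / -2 -9 9 / -9 9 4]. Elementwise product with the kernel and sum: -7·2 + 6·-1 + -1·-1 + -2·3 + 9·2 + -9·3 + 9·1 + 4·3.

-13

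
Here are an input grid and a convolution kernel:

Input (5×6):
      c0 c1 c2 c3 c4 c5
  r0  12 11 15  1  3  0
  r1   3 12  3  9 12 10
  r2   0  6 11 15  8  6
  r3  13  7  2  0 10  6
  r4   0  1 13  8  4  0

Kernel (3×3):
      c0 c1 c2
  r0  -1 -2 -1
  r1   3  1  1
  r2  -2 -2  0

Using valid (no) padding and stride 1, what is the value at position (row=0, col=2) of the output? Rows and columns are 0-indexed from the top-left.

The receptive field on the input at this output position is [15 1 3 / 3 9 12 / 11 15 8]. Elementwise product with the kernel and sum: 15·-1 + 1·-2 + 3·-1 + 3·3 + 9·1 + 12·1 + 11·-2 + 15·-2.

-42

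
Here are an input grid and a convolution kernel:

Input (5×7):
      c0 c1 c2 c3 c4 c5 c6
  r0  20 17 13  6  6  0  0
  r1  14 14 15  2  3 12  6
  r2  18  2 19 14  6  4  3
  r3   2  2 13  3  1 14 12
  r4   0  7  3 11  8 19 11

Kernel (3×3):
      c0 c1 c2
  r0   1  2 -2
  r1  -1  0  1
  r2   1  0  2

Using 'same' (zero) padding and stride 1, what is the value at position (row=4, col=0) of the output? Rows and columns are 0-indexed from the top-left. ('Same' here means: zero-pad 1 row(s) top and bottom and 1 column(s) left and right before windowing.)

The receptive field on the zero-padded input at this output position is [0 2 2 / 0 0 7 / 0 0 0]. Elementwise product with the kernel and sum: 0·1 + 2·2 + 2·-2 + 0·-1 + 7·1 + 0·1 + 0·2.

7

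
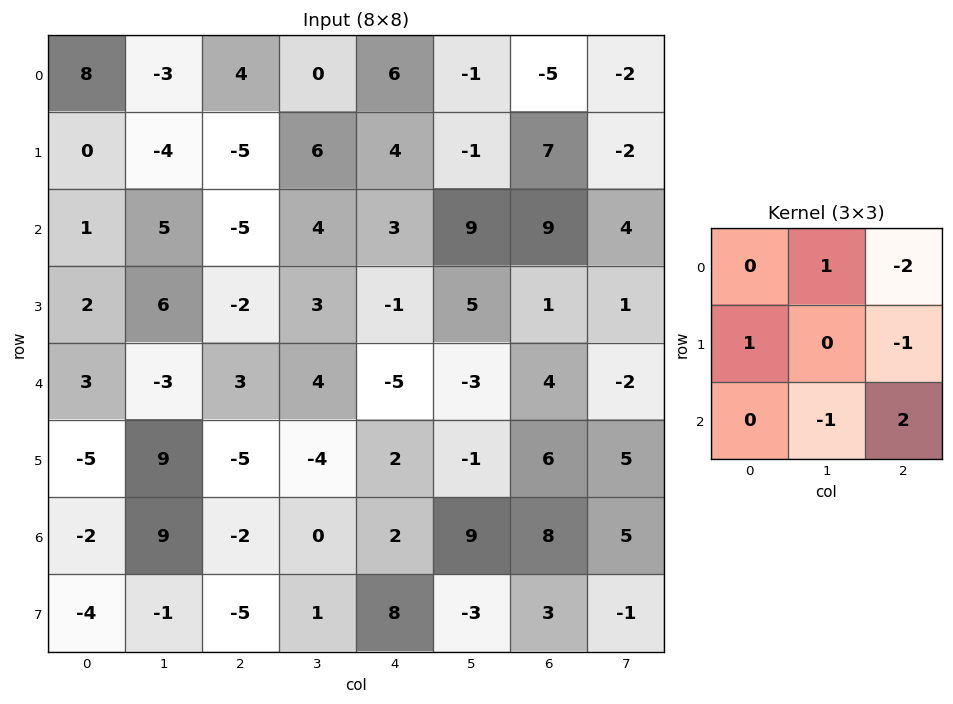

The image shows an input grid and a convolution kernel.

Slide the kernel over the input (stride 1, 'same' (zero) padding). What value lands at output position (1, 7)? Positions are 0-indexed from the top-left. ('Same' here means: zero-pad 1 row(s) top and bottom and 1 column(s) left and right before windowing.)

1

The receptive field on the zero-padded input at this output position is [-5 -2 0 / 7 -2 0 / 9 4 0]. Elementwise product with the kernel and sum: -2·1 + 0·-2 + 7·1 + 0·-1 + 4·-1 + 0·2.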